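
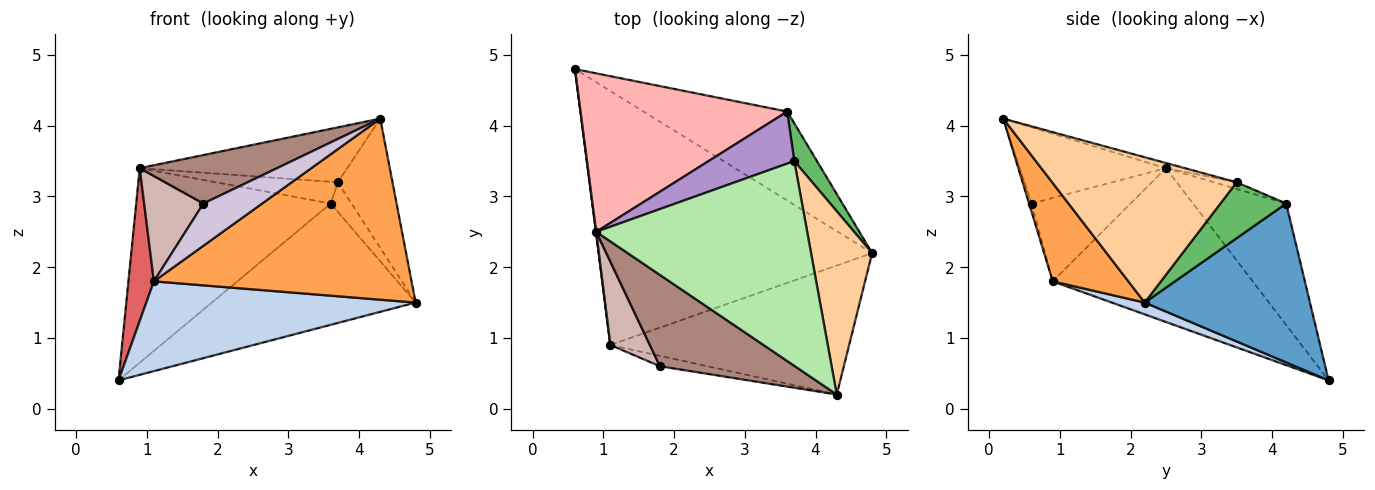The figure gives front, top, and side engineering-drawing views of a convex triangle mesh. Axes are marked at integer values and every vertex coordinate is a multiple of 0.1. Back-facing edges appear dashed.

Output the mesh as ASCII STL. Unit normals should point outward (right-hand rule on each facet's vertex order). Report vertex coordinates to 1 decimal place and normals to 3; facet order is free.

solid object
 facet normal 0.547 0.675 -0.495
  outer loop
   vertex 3.6 4.2 2.9
   vertex 4.8 2.2 1.5
   vertex 0.6 4.8 0.4
  endloop
 endfacet
 facet normal 0.041 -0.333 -0.942
  outer loop
   vertex 1.1 0.9 1.8
   vertex 0.6 4.8 0.4
   vertex 4.8 2.2 1.5
  endloop
 endfacet
 facet normal 0.232 -0.792 -0.565
  outer loop
   vertex 1.1 0.9 1.8
   vertex 4.8 2.2 1.5
   vertex 4.3 0.2 4.1
  endloop
 endfacet
 facet normal 0.889 0.264 0.374
  outer loop
   vertex 3.7 3.5 3.2
   vertex 4.3 0.2 4.1
   vertex 4.8 2.2 1.5
  endloop
 endfacet
 facet normal 0.889 0.281 0.360
  outer loop
   vertex 3.7 3.5 3.2
   vertex 4.8 2.2 1.5
   vertex 3.6 4.2 2.9
  endloop
 endfacet
 facet normal -0.024 0.259 0.966
  outer loop
   vertex 0.9 2.5 3.4
   vertex 4.3 0.2 4.1
   vertex 3.7 3.5 3.2
  endloop
 endfacet
 facet normal -0.992 -0.126 0.002
  outer loop
   vertex 0.9 2.5 3.4
   vertex 0.6 4.8 0.4
   vertex 1.1 0.9 1.8
  endloop
 endfacet
 facet normal -0.348 0.727 0.592
  outer loop
   vertex 0.9 2.5 3.4
   vertex 3.6 4.2 2.9
   vertex 0.6 4.8 0.4
  endloop
 endfacet
 facet normal -0.071 0.384 0.920
  outer loop
   vertex 0.9 2.5 3.4
   vertex 3.7 3.5 3.2
   vertex 3.6 4.2 2.9
  endloop
 endfacet
 facet normal -0.041 -0.970 -0.239
  outer loop
   vertex 1.8 0.6 2.9
   vertex 1.1 0.9 1.8
   vertex 4.3 0.2 4.1
  endloop
 endfacet
 facet normal -0.446 -0.419 0.790
  outer loop
   vertex 1.8 0.6 2.9
   vertex 4.3 0.2 4.1
   vertex 0.9 2.5 3.4
  endloop
 endfacet
 facet normal -0.795 -0.476 0.376
  outer loop
   vertex 1.8 0.6 2.9
   vertex 0.9 2.5 3.4
   vertex 1.1 0.9 1.8
  endloop
 endfacet
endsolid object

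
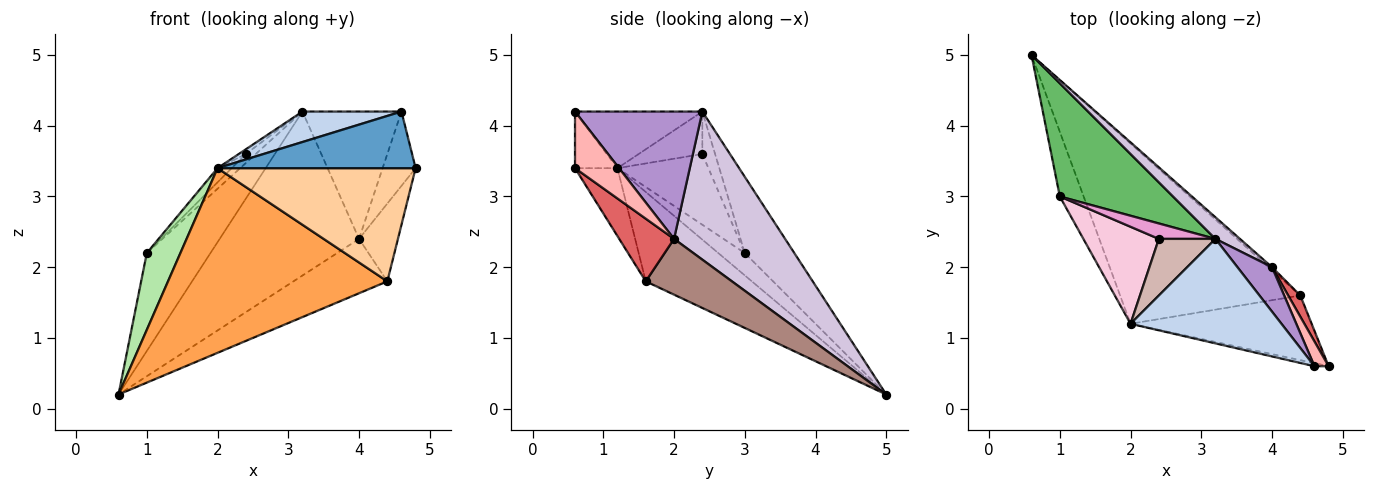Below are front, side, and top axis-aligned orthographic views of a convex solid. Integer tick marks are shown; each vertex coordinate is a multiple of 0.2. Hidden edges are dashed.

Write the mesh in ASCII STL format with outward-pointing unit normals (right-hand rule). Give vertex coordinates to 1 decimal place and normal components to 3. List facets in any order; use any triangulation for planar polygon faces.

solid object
 facet normal -0.209 -0.976 -0.052
  outer loop
   vertex 2.0 1.2 3.4
   vertex 4.8 0.6 3.4
   vertex 4.6 0.6 4.2
  endloop
 endfacet
 facet normal -0.339 -0.263 0.903
  outer loop
   vertex 2.0 1.2 3.4
   vertex 4.6 0.6 4.2
   vertex 3.2 2.4 4.2
  endloop
 endfacet
 facet normal -0.327 -0.676 -0.660
  outer loop
   vertex 4.4 1.6 1.8
   vertex 2.0 1.2 3.4
   vertex 0.6 5.0 0.2
  endloop
 endfacet
 facet normal -0.183 -0.854 -0.488
  outer loop
   vertex 4.4 1.6 1.8
   vertex 4.8 0.6 3.4
   vertex 2.0 1.2 3.4
  endloop
 endfacet
 facet normal -0.454 0.583 0.674
  outer loop
   vertex 1.0 3.0 2.2
   vertex 3.2 2.4 4.2
   vertex 0.6 5.0 0.2
  endloop
 endfacet
 facet normal -0.517 -0.655 -0.551
  outer loop
   vertex 1.0 3.0 2.2
   vertex 0.6 5.0 0.2
   vertex 2.0 1.2 3.4
  endloop
 endfacet
 facet normal 0.806 0.572 0.156
  outer loop
   vertex 4.0 2.0 2.4
   vertex 4.8 0.6 3.4
   vertex 4.4 1.6 1.8
  endloop
 endfacet
 facet normal 0.784 0.588 0.196
  outer loop
   vertex 4.0 2.0 2.4
   vertex 4.6 0.6 4.2
   vertex 4.8 0.6 3.4
  endloop
 endfacet
 facet normal 0.772 0.600 0.210
  outer loop
   vertex 4.0 2.0 2.4
   vertex 3.2 2.4 4.2
   vertex 4.6 0.6 4.2
  endloop
 endfacet
 facet normal 0.620 0.778 0.103
  outer loop
   vertex 4.0 2.0 2.4
   vertex 0.6 5.0 0.2
   vertex 3.2 2.4 4.2
  endloop
 endfacet
 facet normal 0.676 0.736 -0.040
  outer loop
   vertex 4.0 2.0 2.4
   vertex 4.4 1.6 1.8
   vertex 0.6 5.0 0.2
  endloop
 endfacet
 facet normal -0.599 0.067 0.798
  outer loop
   vertex 2.4 2.4 3.6
   vertex 2.0 1.2 3.4
   vertex 3.2 2.4 4.2
  endloop
 endfacet
 facet normal -0.544 0.423 0.725
  outer loop
   vertex 2.4 2.4 3.6
   vertex 3.2 2.4 4.2
   vertex 1.0 3.0 2.2
  endloop
 endfacet
 facet normal -0.680 0.106 0.725
  outer loop
   vertex 2.4 2.4 3.6
   vertex 1.0 3.0 2.2
   vertex 2.0 1.2 3.4
  endloop
 endfacet
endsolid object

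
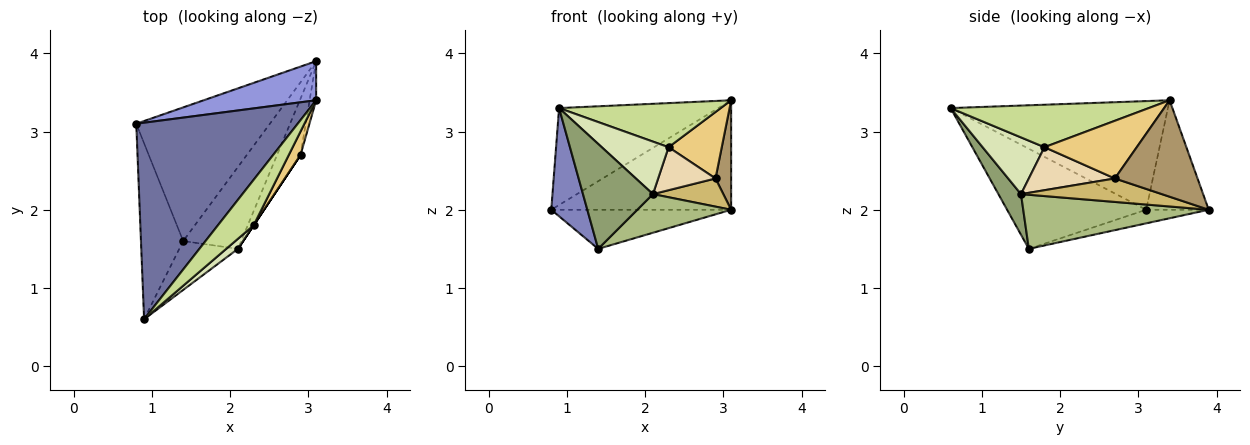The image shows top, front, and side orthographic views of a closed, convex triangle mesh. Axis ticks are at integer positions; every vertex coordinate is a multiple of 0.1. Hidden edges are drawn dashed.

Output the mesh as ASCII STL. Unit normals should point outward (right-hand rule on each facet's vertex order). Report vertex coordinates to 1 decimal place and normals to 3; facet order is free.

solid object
 facet normal -0.517 0.379 0.768
  outer loop
   vertex 0.9 0.6 3.3
   vertex 3.1 3.4 3.4
   vertex 0.8 3.1 2.0
  endloop
 endfacet
 facet normal -0.896 -0.232 -0.378
  outer loop
   vertex 1.4 1.6 1.5
   vertex 0.9 0.6 3.3
   vertex 0.8 3.1 2.0
  endloop
 endfacet
 facet normal -0.311 0.895 0.320
  outer loop
   vertex 3.1 3.9 2.0
   vertex 0.8 3.1 2.0
   vertex 3.1 3.4 3.4
  endloop
 endfacet
 facet normal -0.097 0.280 -0.955
  outer loop
   vertex 3.1 3.9 2.0
   vertex 1.4 1.6 1.5
   vertex 0.8 3.1 2.0
  endloop
 endfacet
 facet normal 0.281 -0.870 -0.405
  outer loop
   vertex 2.1 1.5 2.2
   vertex 0.9 0.6 3.3
   vertex 1.4 1.6 1.5
  endloop
 endfacet
 facet normal 0.645 -0.326 -0.691
  outer loop
   vertex 2.1 1.5 2.2
   vertex 1.4 1.6 1.5
   vertex 3.1 3.9 2.0
  endloop
 endfacet
 facet normal 0.649 -0.529 0.546
  outer loop
   vertex 2.3 1.8 2.8
   vertex 3.1 3.4 3.4
   vertex 0.9 0.6 3.3
  endloop
 endfacet
 facet normal 0.673 -0.727 0.139
  outer loop
   vertex 2.3 1.8 2.8
   vertex 0.9 0.6 3.3
   vertex 2.1 1.5 2.2
  endloop
 endfacet
 facet normal 0.980 -0.185 -0.066
  outer loop
   vertex 2.9 2.7 2.4
   vertex 3.1 3.9 2.0
   vertex 3.1 3.4 3.4
  endloop
 endfacet
 facet normal 0.667 -0.333 -0.667
  outer loop
   vertex 2.9 2.7 2.4
   vertex 2.1 1.5 2.2
   vertex 3.1 3.9 2.0
  endloop
 endfacet
 facet normal 0.853 -0.492 0.174
  outer loop
   vertex 2.9 2.7 2.4
   vertex 3.1 3.4 3.4
   vertex 2.3 1.8 2.8
  endloop
 endfacet
 facet normal 0.832 -0.555 0.000
  outer loop
   vertex 2.9 2.7 2.4
   vertex 2.3 1.8 2.8
   vertex 2.1 1.5 2.2
  endloop
 endfacet
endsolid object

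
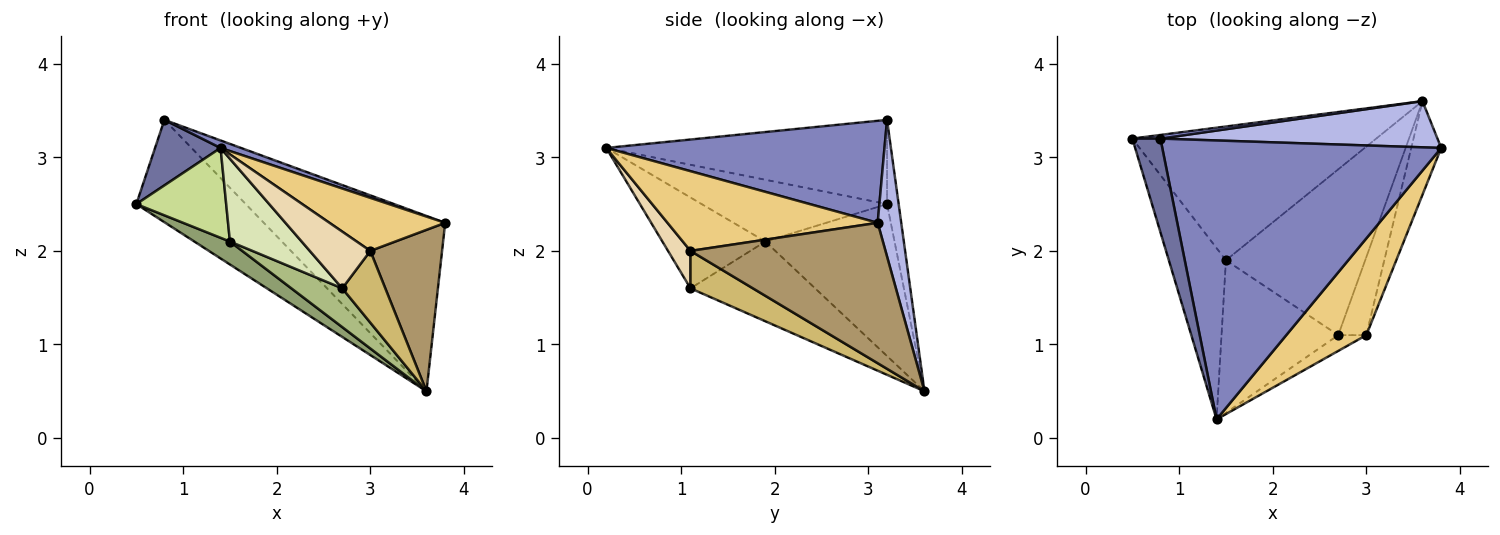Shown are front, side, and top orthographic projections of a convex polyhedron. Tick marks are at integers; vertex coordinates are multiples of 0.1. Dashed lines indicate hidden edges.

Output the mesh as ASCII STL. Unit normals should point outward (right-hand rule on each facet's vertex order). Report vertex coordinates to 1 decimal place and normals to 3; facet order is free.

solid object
 facet normal -0.926 -0.216 0.309
  outer loop
   vertex 0.8 3.2 3.4
   vertex 0.5 3.2 2.5
   vertex 1.4 0.2 3.1
  endloop
 endfacet
 facet normal 0.343 -0.025 0.939
  outer loop
   vertex 0.8 3.2 3.4
   vertex 1.4 0.2 3.1
   vertex 3.8 3.1 2.3
  endloop
 endfacet
 facet normal -0.106 0.994 0.035
  outer loop
   vertex 0.8 3.2 3.4
   vertex 3.6 3.6 0.5
   vertex 0.5 3.2 2.5
  endloop
 endfacet
 facet normal 0.125 0.959 0.253
  outer loop
   vertex 0.8 3.2 3.4
   vertex 3.8 3.1 2.3
   vertex 3.6 3.6 0.5
  endloop
 endfacet
 facet normal -0.523 -0.144 -0.840
  outer loop
   vertex 1.5 1.9 2.1
   vertex 0.5 3.2 2.5
   vertex 3.6 3.6 0.5
  endloop
 endfacet
 facet normal -0.487 -0.199 -0.850
  outer loop
   vertex 1.5 1.9 2.1
   vertex 3.6 3.6 0.5
   vertex 2.7 1.1 1.6
  endloop
 endfacet
 facet normal -0.692 -0.335 -0.639
  outer loop
   vertex 1.5 1.9 2.1
   vertex 1.4 0.2 3.1
   vertex 0.5 3.2 2.5
  endloop
 endfacet
 facet normal -0.565 -0.394 -0.725
  outer loop
   vertex 1.5 1.9 2.1
   vertex 2.7 1.1 1.6
   vertex 1.4 0.2 3.1
  endloop
 endfacet
 facet normal 0.920 -0.339 -0.196
  outer loop
   vertex 3.0 1.1 2.0
   vertex 3.6 3.6 0.5
   vertex 3.8 3.1 2.3
  endloop
 endfacet
 facet normal 0.700 -0.483 -0.525
  outer loop
   vertex 3.0 1.1 2.0
   vertex 2.7 1.1 1.6
   vertex 3.6 3.6 0.5
  endloop
 endfacet
 facet normal 0.658 -0.362 0.660
  outer loop
   vertex 3.0 1.1 2.0
   vertex 3.8 3.1 2.3
   vertex 1.4 0.2 3.1
  endloop
 endfacet
 facet normal 0.337 -0.907 -0.253
  outer loop
   vertex 3.0 1.1 2.0
   vertex 1.4 0.2 3.1
   vertex 2.7 1.1 1.6
  endloop
 endfacet
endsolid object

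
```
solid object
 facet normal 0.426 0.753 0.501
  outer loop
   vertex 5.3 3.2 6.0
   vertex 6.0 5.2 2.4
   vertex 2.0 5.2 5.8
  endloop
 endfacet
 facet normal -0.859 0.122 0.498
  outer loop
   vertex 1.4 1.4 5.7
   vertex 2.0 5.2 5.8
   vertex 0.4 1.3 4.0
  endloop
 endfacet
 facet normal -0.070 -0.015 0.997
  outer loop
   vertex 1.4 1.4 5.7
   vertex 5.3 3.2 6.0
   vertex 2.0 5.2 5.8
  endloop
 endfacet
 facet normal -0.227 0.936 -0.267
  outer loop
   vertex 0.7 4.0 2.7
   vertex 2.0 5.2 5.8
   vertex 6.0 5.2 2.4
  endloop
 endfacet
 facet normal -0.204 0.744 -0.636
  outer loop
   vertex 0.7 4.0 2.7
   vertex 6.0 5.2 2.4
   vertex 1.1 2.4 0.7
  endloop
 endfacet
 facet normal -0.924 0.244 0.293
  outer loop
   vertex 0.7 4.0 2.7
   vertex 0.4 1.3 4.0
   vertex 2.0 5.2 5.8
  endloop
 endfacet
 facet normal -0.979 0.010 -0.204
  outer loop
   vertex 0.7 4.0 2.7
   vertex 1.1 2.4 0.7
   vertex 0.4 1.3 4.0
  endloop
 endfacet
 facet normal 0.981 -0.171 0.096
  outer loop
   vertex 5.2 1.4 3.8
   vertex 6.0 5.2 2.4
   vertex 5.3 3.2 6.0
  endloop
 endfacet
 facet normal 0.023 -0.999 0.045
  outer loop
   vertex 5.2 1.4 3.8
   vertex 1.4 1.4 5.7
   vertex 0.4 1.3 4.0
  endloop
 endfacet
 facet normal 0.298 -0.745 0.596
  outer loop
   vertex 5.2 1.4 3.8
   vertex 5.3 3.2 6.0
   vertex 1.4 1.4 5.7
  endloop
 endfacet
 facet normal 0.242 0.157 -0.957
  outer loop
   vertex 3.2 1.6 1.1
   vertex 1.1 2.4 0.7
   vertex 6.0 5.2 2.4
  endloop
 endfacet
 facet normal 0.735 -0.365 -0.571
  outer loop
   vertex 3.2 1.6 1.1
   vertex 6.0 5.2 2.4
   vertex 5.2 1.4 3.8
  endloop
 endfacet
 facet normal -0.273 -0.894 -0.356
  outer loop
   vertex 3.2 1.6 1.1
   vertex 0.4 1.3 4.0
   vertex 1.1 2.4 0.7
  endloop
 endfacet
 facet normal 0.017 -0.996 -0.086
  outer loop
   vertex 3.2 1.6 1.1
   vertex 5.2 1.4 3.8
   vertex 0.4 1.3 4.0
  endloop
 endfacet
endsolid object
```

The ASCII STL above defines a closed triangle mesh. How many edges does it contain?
21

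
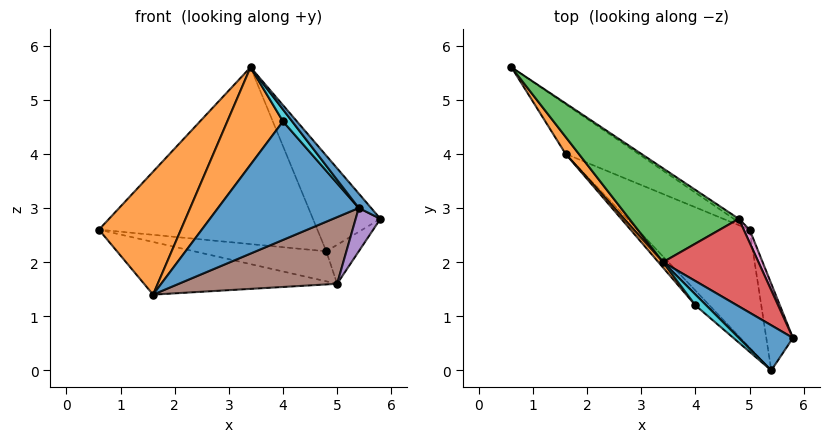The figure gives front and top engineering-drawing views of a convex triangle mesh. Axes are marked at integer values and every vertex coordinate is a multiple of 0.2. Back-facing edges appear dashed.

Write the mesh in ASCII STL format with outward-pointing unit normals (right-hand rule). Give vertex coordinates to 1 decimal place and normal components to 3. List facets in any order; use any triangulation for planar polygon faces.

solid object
 facet normal 0.682 -0.223 0.696
  outer loop
   vertex 3.4 2.0 5.6
   vertex 5.4 0.0 3.0
   vertex 5.8 0.6 2.8
  endloop
 endfacet
 facet normal -0.818 -0.570 0.079
  outer loop
   vertex 1.6 4.0 1.4
   vertex 3.4 2.0 5.6
   vertex 0.6 5.6 2.6
  endloop
 endfacet
 facet normal 0.535 0.746 0.396
  outer loop
   vertex 4.8 2.8 2.2
   vertex 0.6 5.6 2.6
   vertex 3.4 2.0 5.6
  endloop
 endfacet
 facet normal 0.773 0.468 0.428
  outer loop
   vertex 4.8 2.8 2.2
   vertex 3.4 2.0 5.6
   vertex 5.8 0.6 2.8
  endloop
 endfacet
 facet normal 0.218 -0.436 -0.873
  outer loop
   vertex 5.0 2.6 1.6
   vertex 5.8 0.6 2.8
   vertex 5.4 0.0 3.0
  endloop
 endfacet
 facet normal -0.150 -0.487 -0.861
  outer loop
   vertex 5.0 2.6 1.6
   vertex 5.4 0.0 3.0
   vertex 1.6 4.0 1.4
  endloop
 endfacet
 facet normal 0.885 0.442 0.147
  outer loop
   vertex 5.0 2.6 1.6
   vertex 4.8 2.8 2.2
   vertex 5.8 0.6 2.8
  endloop
 endfacet
 facet normal 0.322 0.689 -0.650
  outer loop
   vertex 5.0 2.6 1.6
   vertex 1.6 4.0 1.4
   vertex 0.6 5.6 2.6
  endloop
 endfacet
 facet normal 0.546 0.832 -0.096
  outer loop
   vertex 5.0 2.6 1.6
   vertex 0.6 5.6 2.6
   vertex 4.8 2.8 2.2
  endloop
 endfacet
 facet normal 0.133 -0.733 0.667
  outer loop
   vertex 4.0 1.2 4.6
   vertex 5.4 0.0 3.0
   vertex 3.4 2.0 5.6
  endloop
 endfacet
 facet normal -0.704 -0.704 -0.088
  outer loop
   vertex 4.0 1.2 4.6
   vertex 1.6 4.0 1.4
   vertex 5.4 0.0 3.0
  endloop
 endfacet
 facet normal -0.778 -0.627 0.035
  outer loop
   vertex 4.0 1.2 4.6
   vertex 3.4 2.0 5.6
   vertex 1.6 4.0 1.4
  endloop
 endfacet
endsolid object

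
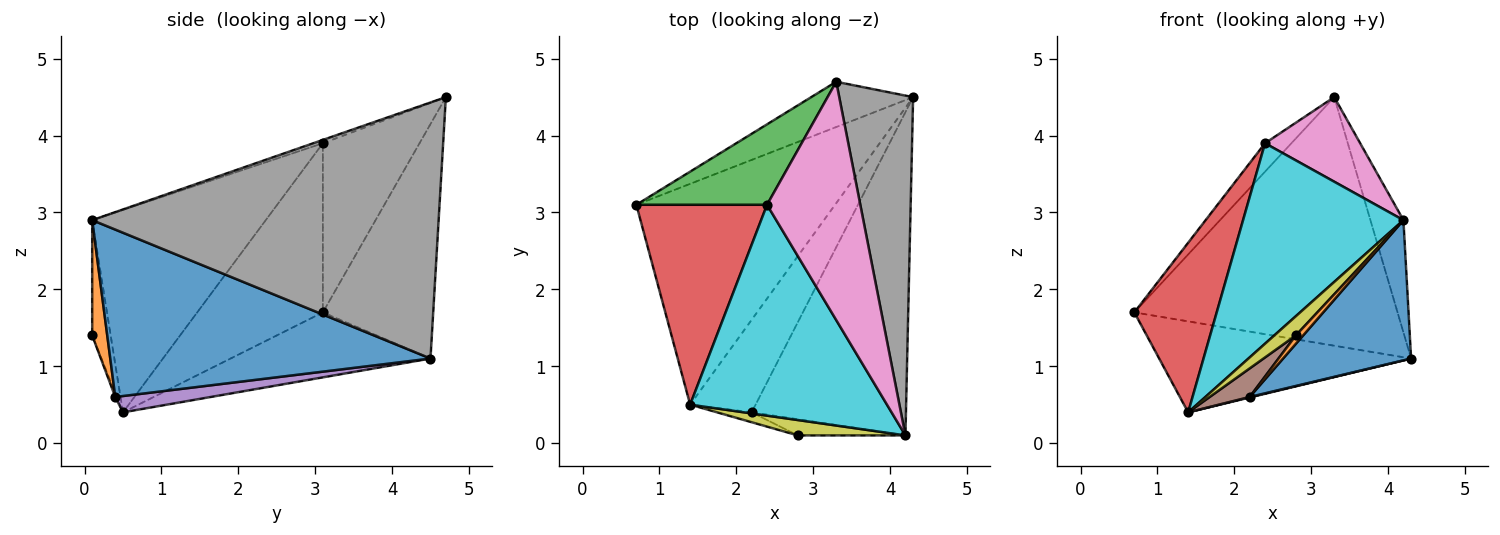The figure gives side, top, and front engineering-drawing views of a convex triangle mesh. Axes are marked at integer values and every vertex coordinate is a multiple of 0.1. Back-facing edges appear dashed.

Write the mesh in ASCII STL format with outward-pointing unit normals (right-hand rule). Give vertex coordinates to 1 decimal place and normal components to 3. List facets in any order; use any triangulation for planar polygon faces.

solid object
 facet normal -0.381 0.909 -0.166
  outer loop
   vertex 3.3 4.7 4.5
   vertex 4.3 4.5 1.1
   vertex 0.7 3.1 1.7
  endloop
 endfacet
 facet normal -0.289 0.365 -0.885
  outer loop
   vertex 1.4 0.5 0.4
   vertex 0.7 3.1 1.7
   vertex 4.3 4.5 1.1
  endloop
 endfacet
 facet normal -0.773 0.211 0.598
  outer loop
   vertex 2.4 3.1 3.9
   vertex 3.3 4.7 4.5
   vertex 0.7 3.1 1.7
  endloop
 endfacet
 facet normal -0.702 -0.460 0.543
  outer loop
   vertex 2.4 3.1 3.9
   vertex 0.7 3.1 1.7
   vertex 1.4 0.5 0.4
  endloop
 endfacet
 facet normal 0.242 -0.006 -0.970
  outer loop
   vertex 2.2 0.4 0.6
   vertex 1.4 0.5 0.4
   vertex 4.3 4.5 1.1
  endloop
 endfacet
 facet normal -0.036 -0.944 -0.327
  outer loop
   vertex 2.2 0.4 0.6
   vertex 2.8 0.1 1.4
   vertex 1.4 0.5 0.4
  endloop
 endfacet
 facet normal -0.034 -0.334 0.942
  outer loop
   vertex 4.2 0.1 2.9
   vertex 3.3 4.7 4.5
   vertex 2.4 3.1 3.9
  endloop
 endfacet
 facet normal 0.957 0.091 0.276
  outer loop
   vertex 4.2 0.1 2.9
   vertex 4.3 4.5 1.1
   vertex 3.3 4.7 4.5
  endloop
 endfacet
 facet normal -0.556 -0.649 0.519
  outer loop
   vertex 4.2 0.1 2.9
   vertex 1.4 0.5 0.4
   vertex 2.8 0.1 1.4
  endloop
 endfacet
 facet normal -0.598 -0.552 0.581
  outer loop
   vertex 4.2 0.1 2.9
   vertex 2.4 3.1 3.9
   vertex 1.4 0.5 0.4
  endloop
 endfacet
 facet normal 0.705 -0.282 -0.650
  outer loop
   vertex 4.2 0.1 2.9
   vertex 2.2 0.4 0.6
   vertex 4.3 4.5 1.1
  endloop
 endfacet
 facet normal 0.688 -0.337 -0.643
  outer loop
   vertex 4.2 0.1 2.9
   vertex 2.8 0.1 1.4
   vertex 2.2 0.4 0.6
  endloop
 endfacet
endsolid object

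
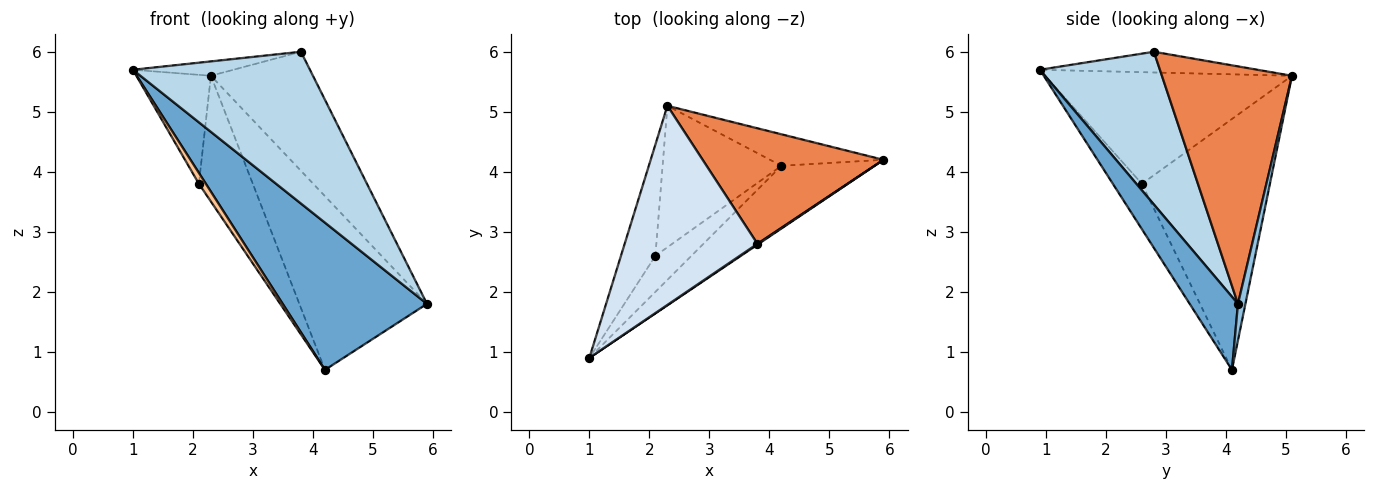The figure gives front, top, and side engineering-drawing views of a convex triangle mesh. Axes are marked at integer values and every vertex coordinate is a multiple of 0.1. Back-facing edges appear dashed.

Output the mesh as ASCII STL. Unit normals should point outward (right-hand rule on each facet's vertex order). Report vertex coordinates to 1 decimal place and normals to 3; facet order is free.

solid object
 facet normal 0.294 -0.879 -0.375
  outer loop
   vertex 4.2 4.1 0.7
   vertex 5.9 4.2 1.8
   vertex 1.0 0.9 5.7
  endloop
 endfacet
 facet normal 0.058 0.982 -0.178
  outer loop
   vertex 4.2 4.1 0.7
   vertex 2.3 5.1 5.6
   vertex 5.9 4.2 1.8
  endloop
 endfacet
 facet normal 0.561 -0.828 0.005
  outer loop
   vertex 3.8 2.8 6.0
   vertex 1.0 0.9 5.7
   vertex 5.9 4.2 1.8
  endloop
 endfacet
 facet normal -0.154 0.071 0.986
  outer loop
   vertex 3.8 2.8 6.0
   vertex 2.3 5.1 5.6
   vertex 1.0 0.9 5.7
  endloop
 endfacet
 facet normal 0.675 0.530 0.514
  outer loop
   vertex 3.8 2.8 6.0
   vertex 5.9 4.2 1.8
   vertex 2.3 5.1 5.6
  endloop
 endfacet
 facet normal -0.918 0.277 -0.283
  outer loop
   vertex 2.1 2.6 3.8
   vertex 1.0 0.9 5.7
   vertex 2.3 5.1 5.6
  endloop
 endfacet
 facet normal -0.770 -0.185 -0.611
  outer loop
   vertex 2.1 2.6 3.8
   vertex 4.2 4.1 0.7
   vertex 1.0 0.9 5.7
  endloop
 endfacet
 facet normal -0.845 0.356 -0.400
  outer loop
   vertex 2.1 2.6 3.8
   vertex 2.3 5.1 5.6
   vertex 4.2 4.1 0.7
  endloop
 endfacet
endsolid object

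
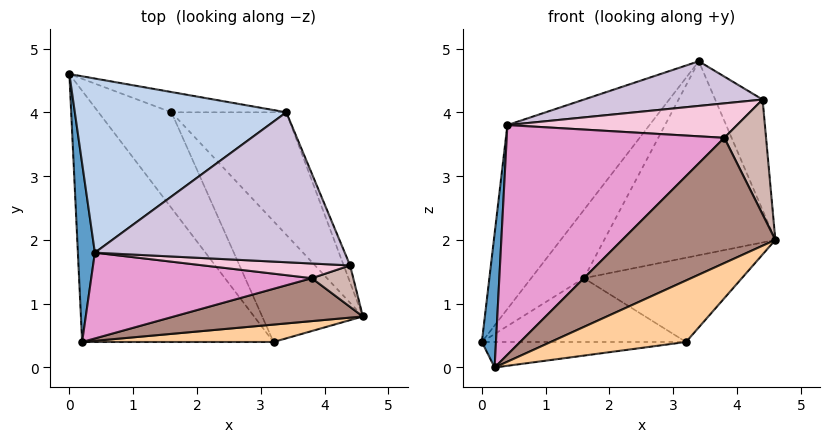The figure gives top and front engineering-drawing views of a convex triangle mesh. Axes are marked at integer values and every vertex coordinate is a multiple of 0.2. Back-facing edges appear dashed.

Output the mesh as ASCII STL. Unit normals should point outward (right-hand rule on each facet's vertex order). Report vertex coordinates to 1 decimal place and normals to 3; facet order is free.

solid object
 facet normal -0.996 -0.054 0.072
  outer loop
   vertex 0.4 1.8 3.8
   vertex 0.0 4.6 0.4
   vertex 0.2 0.4 0.0
  endloop
 endfacet
 facet normal -0.606 0.578 0.547
  outer loop
   vertex 0.4 1.8 3.8
   vertex 3.4 4.0 4.8
   vertex 0.0 4.6 0.4
  endloop
 endfacet
 facet normal 0.131 0.100 -0.986
  outer loop
   vertex 3.2 0.4 0.4
   vertex 0.2 0.4 0.0
   vertex 0.0 4.6 0.4
  endloop
 endfacet
 facet normal -0.036 -0.962 0.272
  outer loop
   vertex 3.2 0.4 0.4
   vertex 4.6 0.8 2.0
   vertex 0.2 0.4 0.0
  endloop
 endfacet
 facet normal 0.473 0.845 -0.251
  outer loop
   vertex 1.6 4.0 1.4
   vertex 0.0 4.6 0.4
   vertex 3.4 4.0 4.8
  endloop
 endfacet
 facet normal 0.710 0.595 -0.376
  outer loop
   vertex 1.6 4.0 1.4
   vertex 3.4 4.0 4.8
   vertex 4.6 0.8 2.0
  endloop
 endfacet
 facet normal 0.589 0.448 -0.673
  outer loop
   vertex 1.6 4.0 1.4
   vertex 3.2 0.4 0.4
   vertex 0.0 4.6 0.4
  endloop
 endfacet
 facet normal 0.612 0.452 -0.649
  outer loop
   vertex 1.6 4.0 1.4
   vertex 4.6 0.8 2.0
   vertex 3.2 0.4 0.4
  endloop
 endfacet
 facet normal 0.916 0.397 -0.061
  outer loop
   vertex 4.4 1.6 4.2
   vertex 4.6 0.8 2.0
   vertex 3.4 4.0 4.8
  endloop
 endfacet
 facet normal -0.109 -0.284 0.953
  outer loop
   vertex 4.4 1.6 4.2
   vertex 3.4 4.0 4.8
   vertex 0.4 1.8 3.8
  endloop
 endfacet
 facet normal -0.061 -0.944 0.323
  outer loop
   vertex 3.8 1.4 3.6
   vertex 0.2 0.4 0.0
   vertex 4.6 0.8 2.0
  endloop
 endfacet
 facet normal -0.026 -0.940 0.340
  outer loop
   vertex 3.8 1.4 3.6
   vertex 4.6 0.8 2.0
   vertex 4.4 1.6 4.2
  endloop
 endfacet
 facet normal -0.089 -0.933 0.348
  outer loop
   vertex 3.8 1.4 3.6
   vertex 0.4 1.8 3.8
   vertex 0.2 0.4 0.0
  endloop
 endfacet
 facet normal -0.085 -0.917 0.390
  outer loop
   vertex 3.8 1.4 3.6
   vertex 4.4 1.6 4.2
   vertex 0.4 1.8 3.8
  endloop
 endfacet
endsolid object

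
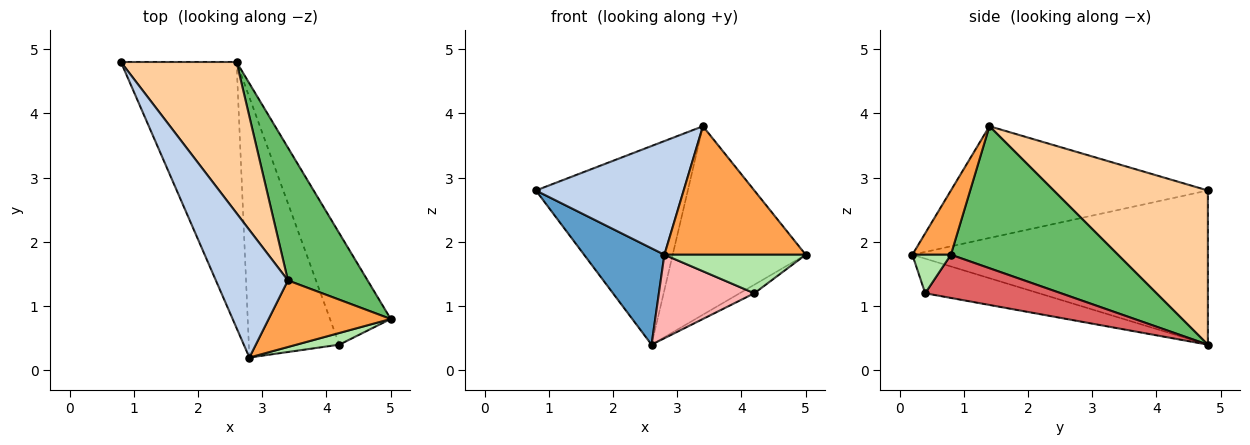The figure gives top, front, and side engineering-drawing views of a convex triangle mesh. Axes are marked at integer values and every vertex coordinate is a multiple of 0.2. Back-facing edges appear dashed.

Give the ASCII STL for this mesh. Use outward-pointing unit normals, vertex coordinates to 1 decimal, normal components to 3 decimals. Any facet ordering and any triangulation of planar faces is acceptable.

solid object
 facet normal -0.782 -0.212 -0.586
  outer loop
   vertex 2.6 4.8 0.4
   vertex 2.8 0.2 1.8
   vertex 0.8 4.8 2.8
  endloop
 endfacet
 facet normal -0.757 -0.435 0.488
  outer loop
   vertex 3.4 1.4 3.8
   vertex 0.8 4.8 2.8
   vertex 2.8 0.2 1.8
  endloop
 endfacet
 facet normal 0.235 -0.863 0.447
  outer loop
   vertex 3.4 1.4 3.8
   vertex 2.8 0.2 1.8
   vertex 5.0 0.8 1.8
  endloop
 endfacet
 facet normal 0.628 0.619 0.471
  outer loop
   vertex 3.4 1.4 3.8
   vertex 2.6 4.8 0.4
   vertex 0.8 4.8 2.8
  endloop
 endfacet
 facet normal 0.716 0.570 0.402
  outer loop
   vertex 3.4 1.4 3.8
   vertex 5.0 0.8 1.8
   vertex 2.6 4.8 0.4
  endloop
 endfacet
 facet normal 0.253 -0.926 0.281
  outer loop
   vertex 4.2 0.4 1.2
   vertex 5.0 0.8 1.8
   vertex 2.8 0.2 1.8
  endloop
 endfacet
 facet normal 0.579 0.063 -0.813
  outer loop
   vertex 4.2 0.4 1.2
   vertex 2.6 4.8 0.4
   vertex 5.0 0.8 1.8
  endloop
 endfacet
 facet normal -0.342 -0.287 -0.895
  outer loop
   vertex 4.2 0.4 1.2
   vertex 2.8 0.2 1.8
   vertex 2.6 4.8 0.4
  endloop
 endfacet
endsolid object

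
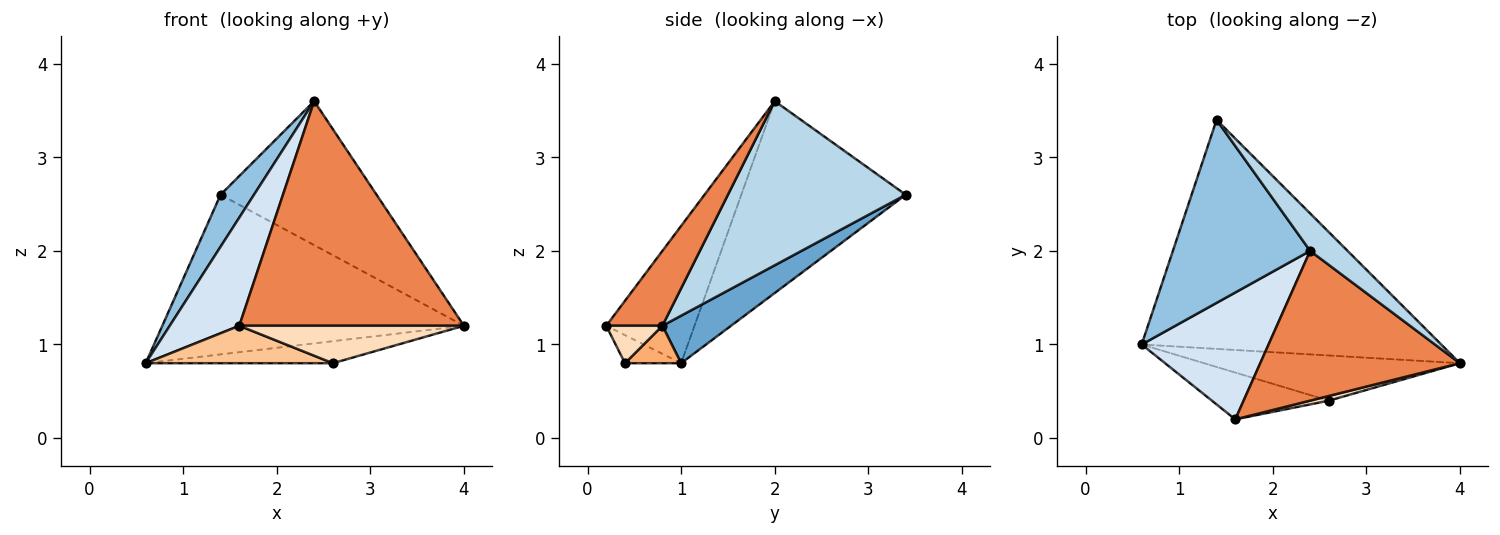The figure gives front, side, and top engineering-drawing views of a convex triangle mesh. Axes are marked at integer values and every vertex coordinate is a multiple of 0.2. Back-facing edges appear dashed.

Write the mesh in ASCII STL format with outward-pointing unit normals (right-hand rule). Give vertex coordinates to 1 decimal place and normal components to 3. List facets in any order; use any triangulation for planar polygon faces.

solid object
 facet normal 0.129 0.567 -0.813
  outer loop
   vertex 1.4 3.4 2.6
   vertex 4.0 0.8 1.2
   vertex 0.6 1.0 0.8
  endloop
 endfacet
 facet normal -0.802 -0.163 0.574
  outer loop
   vertex 2.4 2.0 3.6
   vertex 1.4 3.4 2.6
   vertex 0.6 1.0 0.8
  endloop
 endfacet
 facet normal 0.741 0.650 0.169
  outer loop
   vertex 2.4 2.0 3.6
   vertex 4.0 0.8 1.2
   vertex 1.4 3.4 2.6
  endloop
 endfacet
 facet normal -0.636 -0.501 0.587
  outer loop
   vertex 1.6 0.2 1.2
   vertex 2.4 2.0 3.6
   vertex 0.6 1.0 0.8
  endloop
 endfacet
 facet normal 0.204 -0.815 0.543
  outer loop
   vertex 1.6 0.2 1.2
   vertex 4.0 0.8 1.2
   vertex 2.4 2.0 3.6
  endloop
 endfacet
 facet normal 0.130 0.435 -0.891
  outer loop
   vertex 2.6 0.4 0.8
   vertex 0.6 1.0 0.8
   vertex 4.0 0.8 1.2
  endloop
 endfacet
 facet normal -0.184 -0.614 -0.768
  outer loop
   vertex 2.6 0.4 0.8
   vertex 1.6 0.2 1.2
   vertex 0.6 1.0 0.8
  endloop
 endfacet
 facet normal 0.241 -0.963 0.120
  outer loop
   vertex 2.6 0.4 0.8
   vertex 4.0 0.8 1.2
   vertex 1.6 0.2 1.2
  endloop
 endfacet
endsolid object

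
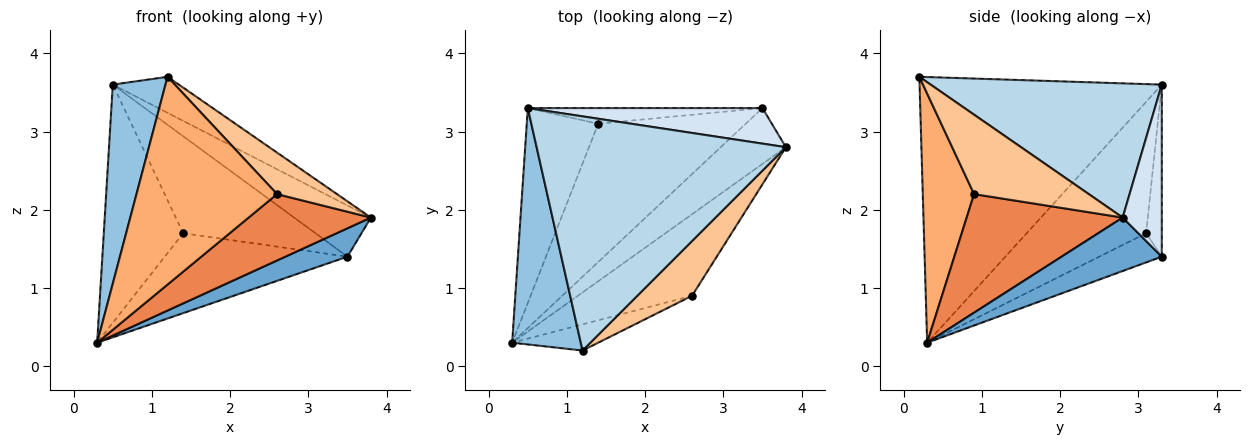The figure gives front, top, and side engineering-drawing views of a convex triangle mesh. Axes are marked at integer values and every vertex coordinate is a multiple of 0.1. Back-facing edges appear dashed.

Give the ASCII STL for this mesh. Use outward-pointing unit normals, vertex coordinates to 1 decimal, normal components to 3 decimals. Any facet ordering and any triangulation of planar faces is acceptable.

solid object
 facet normal 0.590 -0.366 -0.720
  outer loop
   vertex 3.5 3.3 1.4
   vertex 3.8 2.8 1.9
   vertex 0.3 0.3 0.3
  endloop
 endfacet
 facet normal -0.947 -0.206 0.245
  outer loop
   vertex 0.5 3.3 3.6
   vertex 0.3 0.3 0.3
   vertex 1.2 0.2 3.7
  endloop
 endfacet
 facet normal 0.470 0.134 0.873
  outer loop
   vertex 0.5 3.3 3.6
   vertex 1.2 0.2 3.7
   vertex 3.8 2.8 1.9
  endloop
 endfacet
 facet normal 0.386 0.758 0.526
  outer loop
   vertex 0.5 3.3 3.6
   vertex 3.8 2.8 1.9
   vertex 3.5 3.3 1.4
  endloop
 endfacet
 facet normal 0.627 -0.492 -0.604
  outer loop
   vertex 2.6 0.9 2.2
   vertex 0.3 0.3 0.3
   vertex 3.8 2.8 1.9
  endloop
 endfacet
 facet normal 0.340 -0.933 -0.118
  outer loop
   vertex 2.6 0.9 2.2
   vertex 1.2 0.2 3.7
   vertex 0.3 0.3 0.3
  endloop
 endfacet
 facet normal 0.756 -0.395 0.521
  outer loop
   vertex 2.6 0.9 2.2
   vertex 3.8 2.8 1.9
   vertex 1.2 0.2 3.7
  endloop
 endfacet
 facet normal -0.169 0.493 -0.853
  outer loop
   vertex 1.4 3.1 1.7
   vertex 3.5 3.3 1.4
   vertex 0.3 0.3 0.3
  endloop
 endfacet
 facet normal -0.759 0.504 -0.412
  outer loop
   vertex 1.4 3.1 1.7
   vertex 0.3 0.3 0.3
   vertex 0.5 3.3 3.6
  endloop
 endfacet
 facet normal -0.116 0.981 -0.158
  outer loop
   vertex 1.4 3.1 1.7
   vertex 0.5 3.3 3.6
   vertex 3.5 3.3 1.4
  endloop
 endfacet
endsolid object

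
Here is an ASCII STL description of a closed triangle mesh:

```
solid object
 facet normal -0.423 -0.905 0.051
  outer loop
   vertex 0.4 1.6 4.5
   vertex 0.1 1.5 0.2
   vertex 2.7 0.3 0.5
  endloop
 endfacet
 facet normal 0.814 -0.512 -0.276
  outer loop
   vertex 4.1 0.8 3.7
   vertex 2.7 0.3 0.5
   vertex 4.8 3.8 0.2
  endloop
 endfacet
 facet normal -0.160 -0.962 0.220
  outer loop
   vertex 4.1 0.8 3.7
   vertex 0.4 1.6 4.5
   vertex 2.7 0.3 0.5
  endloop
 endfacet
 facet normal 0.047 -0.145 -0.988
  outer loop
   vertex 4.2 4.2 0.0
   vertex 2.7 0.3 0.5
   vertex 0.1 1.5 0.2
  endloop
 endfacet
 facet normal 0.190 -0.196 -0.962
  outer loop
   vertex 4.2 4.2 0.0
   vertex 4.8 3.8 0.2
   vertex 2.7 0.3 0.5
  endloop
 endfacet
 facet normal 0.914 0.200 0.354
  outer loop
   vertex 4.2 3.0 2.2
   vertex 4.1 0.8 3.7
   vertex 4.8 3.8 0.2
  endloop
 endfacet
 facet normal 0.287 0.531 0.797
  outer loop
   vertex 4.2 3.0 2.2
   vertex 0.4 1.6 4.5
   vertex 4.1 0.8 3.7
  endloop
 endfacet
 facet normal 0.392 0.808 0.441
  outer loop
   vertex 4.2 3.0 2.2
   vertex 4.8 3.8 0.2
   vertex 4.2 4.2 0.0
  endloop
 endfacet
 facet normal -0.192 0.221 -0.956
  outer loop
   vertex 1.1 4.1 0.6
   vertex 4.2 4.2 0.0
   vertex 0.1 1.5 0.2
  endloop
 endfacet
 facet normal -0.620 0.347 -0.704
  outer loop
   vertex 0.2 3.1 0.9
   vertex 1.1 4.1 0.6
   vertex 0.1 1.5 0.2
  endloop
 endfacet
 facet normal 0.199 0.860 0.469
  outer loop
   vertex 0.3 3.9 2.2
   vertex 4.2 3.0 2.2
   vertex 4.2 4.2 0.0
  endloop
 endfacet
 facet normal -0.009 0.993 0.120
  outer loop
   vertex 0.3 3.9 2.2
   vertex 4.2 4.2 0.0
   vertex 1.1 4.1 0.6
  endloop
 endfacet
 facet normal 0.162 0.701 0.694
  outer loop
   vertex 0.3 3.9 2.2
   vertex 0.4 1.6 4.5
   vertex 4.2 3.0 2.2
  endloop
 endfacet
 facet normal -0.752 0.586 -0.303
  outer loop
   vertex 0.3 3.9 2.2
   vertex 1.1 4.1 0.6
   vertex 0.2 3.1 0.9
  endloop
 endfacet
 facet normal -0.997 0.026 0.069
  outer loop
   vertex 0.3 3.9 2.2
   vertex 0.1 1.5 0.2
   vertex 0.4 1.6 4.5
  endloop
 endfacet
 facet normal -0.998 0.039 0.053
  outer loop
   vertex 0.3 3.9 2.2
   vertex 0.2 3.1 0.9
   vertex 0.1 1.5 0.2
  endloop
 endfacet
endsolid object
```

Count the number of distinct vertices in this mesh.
10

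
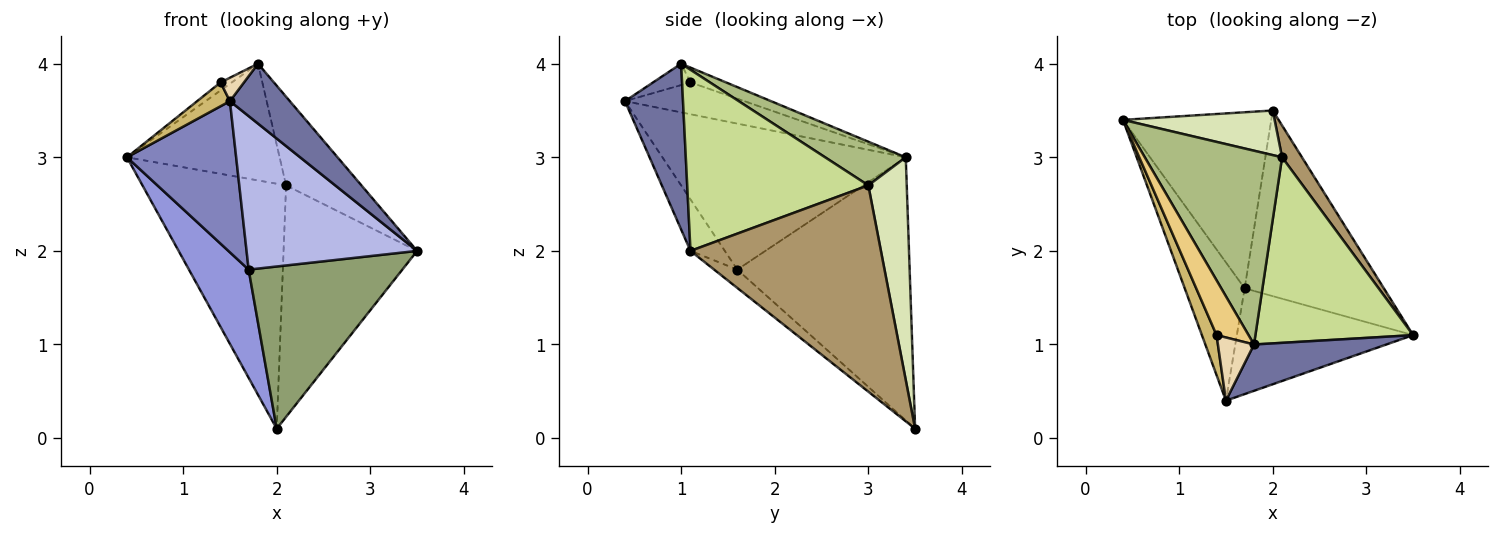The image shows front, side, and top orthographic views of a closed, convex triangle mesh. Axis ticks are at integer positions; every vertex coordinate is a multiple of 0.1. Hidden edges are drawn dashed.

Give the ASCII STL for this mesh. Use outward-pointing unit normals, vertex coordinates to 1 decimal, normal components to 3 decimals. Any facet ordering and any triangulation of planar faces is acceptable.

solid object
 facet normal 0.608 -0.628 0.486
  outer loop
   vertex 1.8 1.0 4.0
   vertex 1.5 0.4 3.6
   vertex 3.5 1.1 2.0
  endloop
 endfacet
 facet normal -0.854 -0.383 -0.351
  outer loop
   vertex 1.7 1.6 1.8
   vertex 1.5 0.4 3.6
   vertex 0.4 3.4 3.0
  endloop
 endfacet
 facet normal -0.834 -0.289 -0.470
  outer loop
   vertex 1.7 1.6 1.8
   vertex 0.4 3.4 3.0
   vertex 2.0 3.5 0.1
  endloop
 endfacet
 facet normal -0.163 -0.812 -0.560
  outer loop
   vertex 1.7 1.6 1.8
   vertex 3.5 1.1 2.0
   vertex 1.5 0.4 3.6
  endloop
 endfacet
 facet normal -0.099 -0.655 -0.749
  outer loop
   vertex 1.7 1.6 1.8
   vertex 2.0 3.5 0.1
   vertex 3.5 1.1 2.0
  endloop
 endfacet
 facet normal 0.263 0.498 0.826
  outer loop
   vertex 2.1 3.0 2.7
   vertex 0.4 3.4 3.0
   vertex 1.8 1.0 4.0
  endloop
 endfacet
 facet normal 0.720 0.299 0.627
  outer loop
   vertex 2.1 3.0 2.7
   vertex 1.8 1.0 4.0
   vertex 3.5 1.1 2.0
  endloop
 endfacet
 facet normal 0.254 0.951 0.173
  outer loop
   vertex 2.1 3.0 2.7
   vertex 2.0 3.5 0.1
   vertex 0.4 3.4 3.0
  endloop
 endfacet
 facet normal 0.816 0.572 0.079
  outer loop
   vertex 2.1 3.0 2.7
   vertex 3.5 1.1 2.0
   vertex 2.0 3.5 0.1
  endloop
 endfacet
 facet normal -0.881 -0.242 0.406
  outer loop
   vertex 1.4 1.1 3.8
   vertex 0.4 3.4 3.0
   vertex 1.5 0.4 3.6
  endloop
 endfacet
 facet normal -0.417 0.132 0.899
  outer loop
   vertex 1.4 1.1 3.8
   vertex 1.8 1.0 4.0
   vertex 0.4 3.4 3.0
  endloop
 endfacet
 facet normal -0.486 -0.304 0.820
  outer loop
   vertex 1.4 1.1 3.8
   vertex 1.5 0.4 3.6
   vertex 1.8 1.0 4.0
  endloop
 endfacet
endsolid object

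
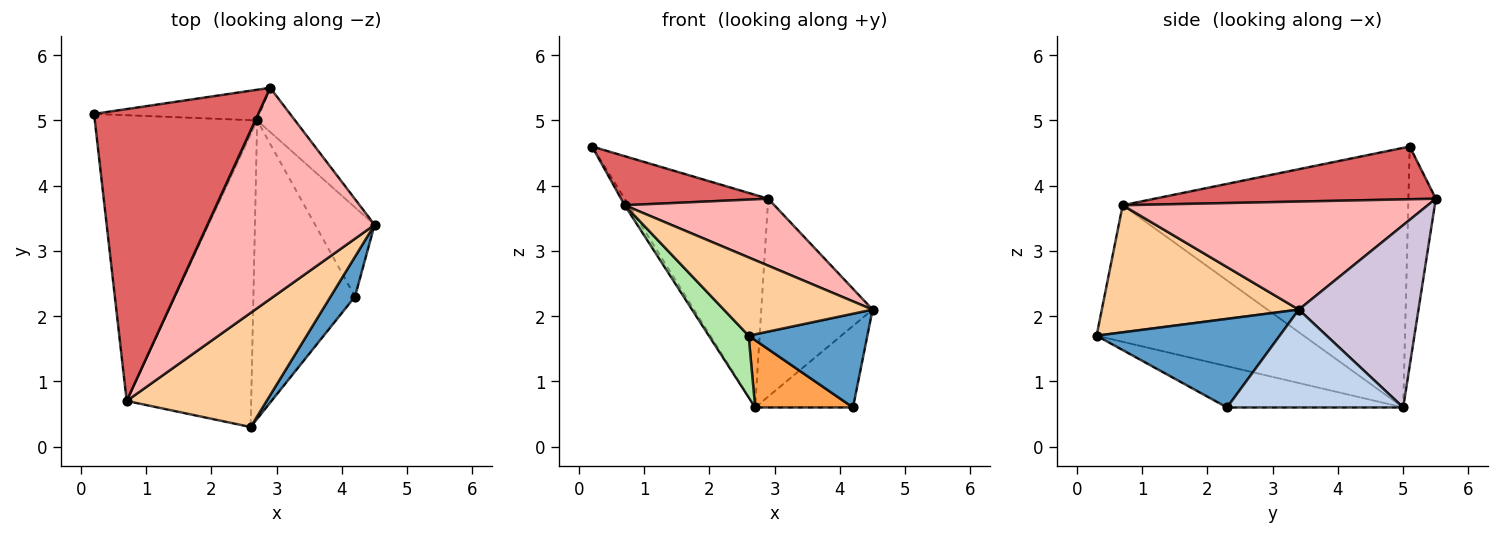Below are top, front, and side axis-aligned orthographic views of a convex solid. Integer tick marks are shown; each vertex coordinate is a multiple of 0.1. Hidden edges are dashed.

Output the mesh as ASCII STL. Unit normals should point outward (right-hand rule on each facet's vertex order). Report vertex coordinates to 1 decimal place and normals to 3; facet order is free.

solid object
 facet normal 0.817 -0.530 0.225
  outer loop
   vertex 4.2 2.3 0.6
   vertex 4.5 3.4 2.1
   vertex 2.6 0.3 1.7
  endloop
 endfacet
 facet normal 0.772 0.429 -0.469
  outer loop
   vertex 4.2 2.3 0.6
   vertex 2.7 5.0 0.6
   vertex 4.5 3.4 2.1
  endloop
 endfacet
 facet normal -0.368 -0.204 -0.907
  outer loop
   vertex 4.2 2.3 0.6
   vertex 2.6 0.3 1.7
   vertex 2.7 5.0 0.6
  endloop
 endfacet
 facet normal 0.600 -0.453 0.660
  outer loop
   vertex 0.7 0.7 3.7
   vertex 2.6 0.3 1.7
   vertex 4.5 3.4 2.1
  endloop
 endfacet
 facet normal -0.848 0.012 -0.530
  outer loop
   vertex 0.7 0.7 3.7
   vertex 0.2 5.1 4.6
   vertex 2.7 5.0 0.6
  endloop
 endfacet
 facet normal -0.732 -0.141 -0.667
  outer loop
   vertex 0.7 0.7 3.7
   vertex 2.7 5.0 0.6
   vertex 2.6 0.3 1.7
  endloop
 endfacet
 facet normal 0.302 -0.158 0.940
  outer loop
   vertex 2.9 5.5 3.8
   vertex 0.2 5.1 4.6
   vertex 0.7 0.7 3.7
  endloop
 endfacet
 facet normal 0.525 -0.257 0.812
  outer loop
   vertex 2.9 5.5 3.8
   vertex 0.7 0.7 3.7
   vertex 4.5 3.4 2.1
  endloop
 endfacet
 facet normal -0.186 0.973 -0.140
  outer loop
   vertex 2.9 5.5 3.8
   vertex 2.7 5.0 0.6
   vertex 0.2 5.1 4.6
  endloop
 endfacet
 facet normal 0.724 0.673 -0.150
  outer loop
   vertex 2.9 5.5 3.8
   vertex 4.5 3.4 2.1
   vertex 2.7 5.0 0.6
  endloop
 endfacet
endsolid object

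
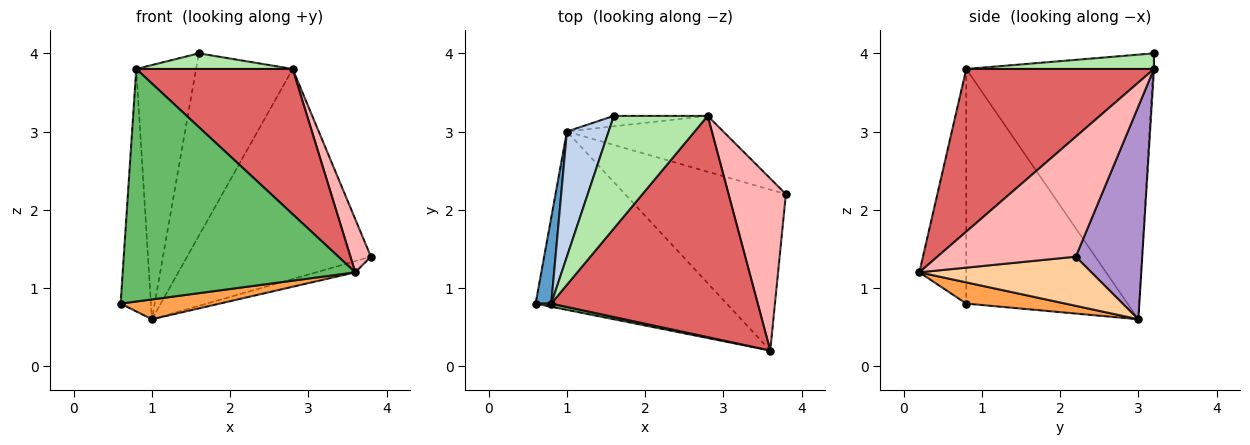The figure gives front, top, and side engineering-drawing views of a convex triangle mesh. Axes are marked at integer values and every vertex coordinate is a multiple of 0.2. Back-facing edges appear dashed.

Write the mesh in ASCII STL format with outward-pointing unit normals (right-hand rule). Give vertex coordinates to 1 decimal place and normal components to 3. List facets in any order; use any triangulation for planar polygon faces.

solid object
 facet normal -0.981 0.184 0.065
  outer loop
   vertex 0.8 0.8 3.8
   vertex 1.0 3.0 0.6
   vertex 0.6 0.8 0.8
  endloop
 endfacet
 facet normal -0.942 0.302 0.148
  outer loop
   vertex 0.8 0.8 3.8
   vertex 1.6 3.2 4.0
   vertex 1.0 3.0 0.6
  endloop
 endfacet
 facet normal 0.110 -0.110 -0.988
  outer loop
   vertex 3.6 0.2 1.2
   vertex 0.6 0.8 0.8
   vertex 1.0 3.0 0.6
  endloop
 endfacet
 facet normal 0.292 0.066 -0.954
  outer loop
   vertex 3.6 0.2 1.2
   vertex 1.0 3.0 0.6
   vertex 3.8 2.2 1.4
  endloop
 endfacet
 facet normal -0.198 -0.980 0.013
  outer loop
   vertex 3.6 0.2 1.2
   vertex 0.8 0.8 3.8
   vertex 0.6 0.8 0.8
  endloop
 endfacet
 facet normal 0.163 -0.136 0.977
  outer loop
   vertex 2.8 3.2 3.8
   vertex 1.6 3.2 4.0
   vertex 0.8 0.8 3.8
  endloop
 endfacet
 facet normal 0.550 -0.458 0.698
  outer loop
   vertex 2.8 3.2 3.8
   vertex 0.8 0.8 3.8
   vertex 3.6 0.2 1.2
  endloop
 endfacet
 facet normal 0.894 -0.132 0.428
  outer loop
   vertex 2.8 3.2 3.8
   vertex 3.6 0.2 1.2
   vertex 3.8 2.2 1.4
  endloop
 endfacet
 facet normal 0.330 0.912 -0.243
  outer loop
   vertex 2.8 3.2 3.8
   vertex 3.8 2.2 1.4
   vertex 1.0 3.0 0.6
  endloop
 endfacet
 facet normal -0.010 0.998 -0.057
  outer loop
   vertex 2.8 3.2 3.8
   vertex 1.0 3.0 0.6
   vertex 1.6 3.2 4.0
  endloop
 endfacet
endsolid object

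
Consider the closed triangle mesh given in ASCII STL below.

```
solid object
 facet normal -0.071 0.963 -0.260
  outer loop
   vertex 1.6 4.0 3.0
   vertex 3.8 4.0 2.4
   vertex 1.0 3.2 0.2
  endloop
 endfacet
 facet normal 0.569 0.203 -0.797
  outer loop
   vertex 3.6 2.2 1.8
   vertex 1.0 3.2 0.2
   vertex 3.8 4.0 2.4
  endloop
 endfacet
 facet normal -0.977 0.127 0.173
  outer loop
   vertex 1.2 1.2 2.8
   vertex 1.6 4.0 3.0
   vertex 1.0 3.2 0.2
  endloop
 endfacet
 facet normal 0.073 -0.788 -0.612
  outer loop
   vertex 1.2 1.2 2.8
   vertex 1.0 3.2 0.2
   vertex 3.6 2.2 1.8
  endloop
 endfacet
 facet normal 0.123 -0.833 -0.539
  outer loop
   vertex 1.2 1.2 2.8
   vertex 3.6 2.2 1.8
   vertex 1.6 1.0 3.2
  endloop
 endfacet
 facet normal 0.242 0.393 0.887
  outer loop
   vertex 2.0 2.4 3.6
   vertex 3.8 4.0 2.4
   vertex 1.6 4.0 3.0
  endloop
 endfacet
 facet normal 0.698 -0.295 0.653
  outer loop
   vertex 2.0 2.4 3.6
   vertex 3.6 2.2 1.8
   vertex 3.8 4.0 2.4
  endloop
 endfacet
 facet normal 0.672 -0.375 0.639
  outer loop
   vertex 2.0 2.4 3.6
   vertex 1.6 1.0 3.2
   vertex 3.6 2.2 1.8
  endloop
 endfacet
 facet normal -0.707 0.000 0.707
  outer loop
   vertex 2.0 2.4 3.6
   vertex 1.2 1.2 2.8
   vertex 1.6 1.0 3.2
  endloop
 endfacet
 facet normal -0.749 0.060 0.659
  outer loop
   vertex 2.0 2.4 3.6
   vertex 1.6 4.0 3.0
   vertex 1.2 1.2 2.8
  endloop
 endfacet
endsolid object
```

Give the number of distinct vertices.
7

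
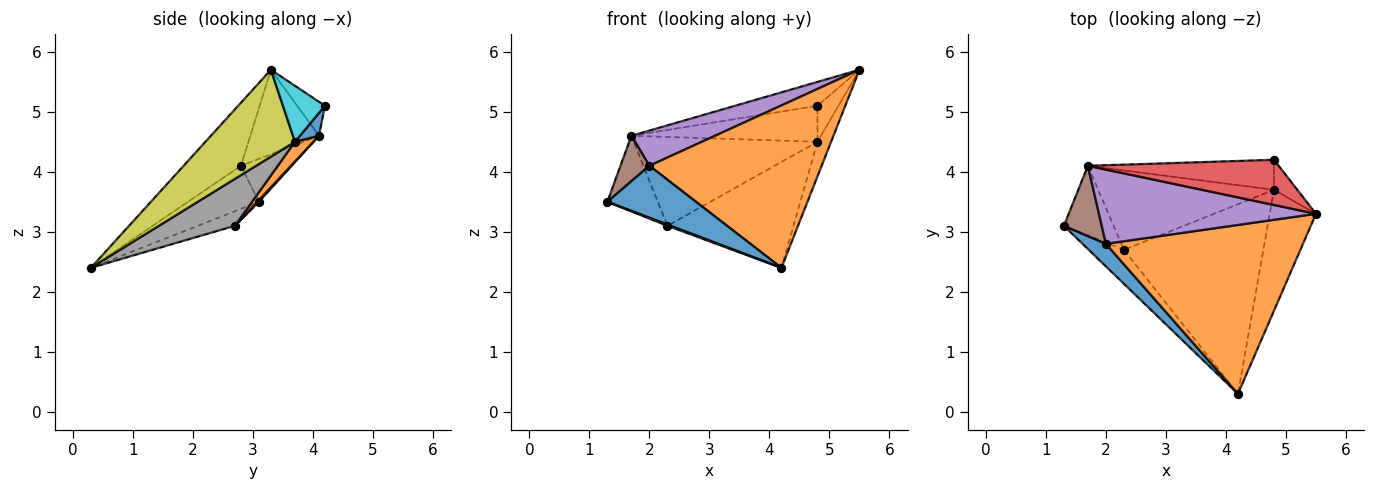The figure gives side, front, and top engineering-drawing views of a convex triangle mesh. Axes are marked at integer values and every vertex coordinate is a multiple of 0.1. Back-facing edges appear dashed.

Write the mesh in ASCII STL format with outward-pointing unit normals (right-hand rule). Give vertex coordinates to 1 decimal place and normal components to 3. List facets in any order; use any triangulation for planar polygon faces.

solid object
 facet normal -0.592 -0.739 0.321
  outer loop
   vertex 2.0 2.8 4.1
   vertex 1.3 3.1 3.5
   vertex 4.2 0.3 2.4
  endloop
 endfacet
 facet normal -0.225 -0.675 0.702
  outer loop
   vertex 2.0 2.8 4.1
   vertex 4.2 0.3 2.4
   vertex 5.5 3.3 5.7
  endloop
 endfacet
 facet normal -0.383 -0.034 -0.923
  outer loop
   vertex 2.3 2.7 3.1
   vertex 4.2 0.3 2.4
   vertex 1.3 3.1 3.5
  endloop
 endfacet
 facet normal -0.156 0.461 0.874
  outer loop
   vertex 1.7 4.1 4.6
   vertex 5.5 3.3 5.7
   vertex 4.8 4.2 5.1
  endloop
 endfacet
 facet normal -0.332 -0.404 0.852
  outer loop
   vertex 1.7 4.1 4.6
   vertex 2.0 2.8 4.1
   vertex 5.5 3.3 5.7
  endloop
 endfacet
 facet normal -0.690 -0.393 0.608
  outer loop
   vertex 1.7 4.1 4.6
   vertex 1.3 3.1 3.5
   vertex 2.0 2.8 4.1
  endloop
 endfacet
 facet normal 0.023 0.735 -0.677
  outer loop
   vertex 1.7 4.1 4.6
   vertex 2.3 2.7 3.1
   vertex 1.3 3.1 3.5
  endloop
 endfacet
 facet normal 0.282 0.468 -0.838
  outer loop
   vertex 4.8 3.7 4.5
   vertex 4.2 0.3 2.4
   vertex 2.3 2.7 3.1
  endloop
 endfacet
 facet normal 0.875 0.133 -0.466
  outer loop
   vertex 4.8 3.7 4.5
   vertex 5.5 3.3 5.7
   vertex 4.2 0.3 2.4
  endloop
 endfacet
 facet normal 0.838 0.419 -0.349
  outer loop
   vertex 4.8 3.7 4.5
   vertex 4.8 4.2 5.1
   vertex 5.5 3.3 5.7
  endloop
 endfacet
 facet normal 0.078 0.766 -0.638
  outer loop
   vertex 4.8 3.7 4.5
   vertex 1.7 4.1 4.6
   vertex 4.8 4.2 5.1
  endloop
 endfacet
 facet normal 0.075 0.744 -0.664
  outer loop
   vertex 4.8 3.7 4.5
   vertex 2.3 2.7 3.1
   vertex 1.7 4.1 4.6
  endloop
 endfacet
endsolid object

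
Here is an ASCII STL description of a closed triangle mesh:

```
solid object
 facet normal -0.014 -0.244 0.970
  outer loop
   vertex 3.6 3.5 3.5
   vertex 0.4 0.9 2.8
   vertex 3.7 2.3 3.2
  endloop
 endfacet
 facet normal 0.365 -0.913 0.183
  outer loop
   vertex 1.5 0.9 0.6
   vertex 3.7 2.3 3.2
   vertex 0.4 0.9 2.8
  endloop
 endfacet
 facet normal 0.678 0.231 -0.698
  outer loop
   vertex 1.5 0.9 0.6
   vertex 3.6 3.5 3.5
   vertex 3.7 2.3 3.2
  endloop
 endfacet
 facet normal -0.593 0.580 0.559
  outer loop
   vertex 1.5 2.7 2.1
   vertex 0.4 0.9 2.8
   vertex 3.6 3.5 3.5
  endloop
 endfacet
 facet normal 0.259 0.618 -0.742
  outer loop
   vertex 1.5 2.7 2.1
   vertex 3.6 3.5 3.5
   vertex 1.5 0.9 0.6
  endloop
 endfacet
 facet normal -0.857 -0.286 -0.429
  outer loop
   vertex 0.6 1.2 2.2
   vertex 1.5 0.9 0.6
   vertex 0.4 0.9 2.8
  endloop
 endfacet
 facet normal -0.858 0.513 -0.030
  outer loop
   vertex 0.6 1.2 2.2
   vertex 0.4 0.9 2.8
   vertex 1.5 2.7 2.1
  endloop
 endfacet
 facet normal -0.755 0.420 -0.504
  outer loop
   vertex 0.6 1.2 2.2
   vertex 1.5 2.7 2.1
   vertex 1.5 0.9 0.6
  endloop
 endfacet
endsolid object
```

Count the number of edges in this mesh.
12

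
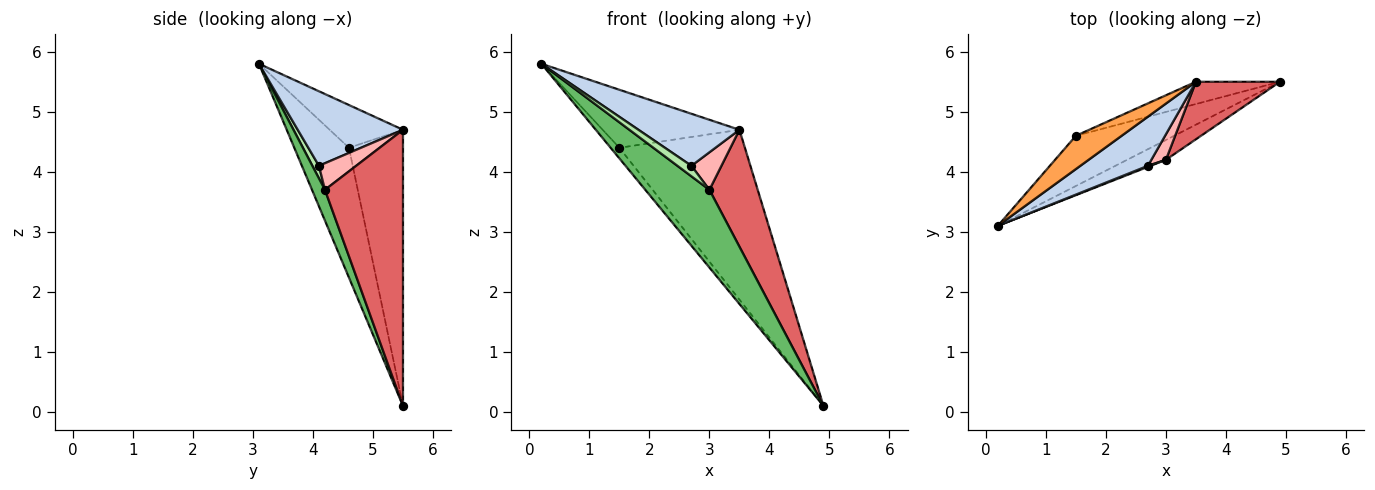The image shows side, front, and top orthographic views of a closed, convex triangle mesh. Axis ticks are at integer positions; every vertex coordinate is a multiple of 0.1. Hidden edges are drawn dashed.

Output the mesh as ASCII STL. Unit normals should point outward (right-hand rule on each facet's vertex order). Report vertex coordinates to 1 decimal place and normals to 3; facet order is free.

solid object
 facet normal -0.791 0.126 -0.599
  outer loop
   vertex 1.5 4.6 4.4
   vertex 4.9 5.5 0.1
   vertex 0.2 3.1 5.8
  endloop
 endfacet
 facet normal 0.604 -0.580 0.547
  outer loop
   vertex 3.5 5.5 4.7
   vertex 0.2 3.1 5.8
   vertex 2.7 4.1 4.1
  endloop
 endfacet
 facet normal -0.422 0.787 0.451
  outer loop
   vertex 3.5 5.5 4.7
   vertex 1.5 4.6 4.4
   vertex 0.2 3.1 5.8
  endloop
 endfacet
 facet normal -0.392 0.912 -0.119
  outer loop
   vertex 3.5 5.5 4.7
   vertex 4.9 5.5 0.1
   vertex 1.5 4.6 4.4
  endloop
 endfacet
 facet normal 0.192 -0.951 -0.242
  outer loop
   vertex 3.0 4.2 3.7
   vertex 0.2 3.1 5.8
   vertex 4.9 5.5 0.1
  endloop
 endfacet
 facet normal 0.423 -0.901 0.092
  outer loop
   vertex 3.0 4.2 3.7
   vertex 2.7 4.1 4.1
   vertex 0.2 3.1 5.8
  endloop
 endfacet
 facet normal 0.823 -0.509 0.251
  outer loop
   vertex 3.0 4.2 3.7
   vertex 4.9 5.5 0.1
   vertex 3.5 5.5 4.7
  endloop
 endfacet
 facet normal 0.716 -0.577 0.393
  outer loop
   vertex 3.0 4.2 3.7
   vertex 3.5 5.5 4.7
   vertex 2.7 4.1 4.1
  endloop
 endfacet
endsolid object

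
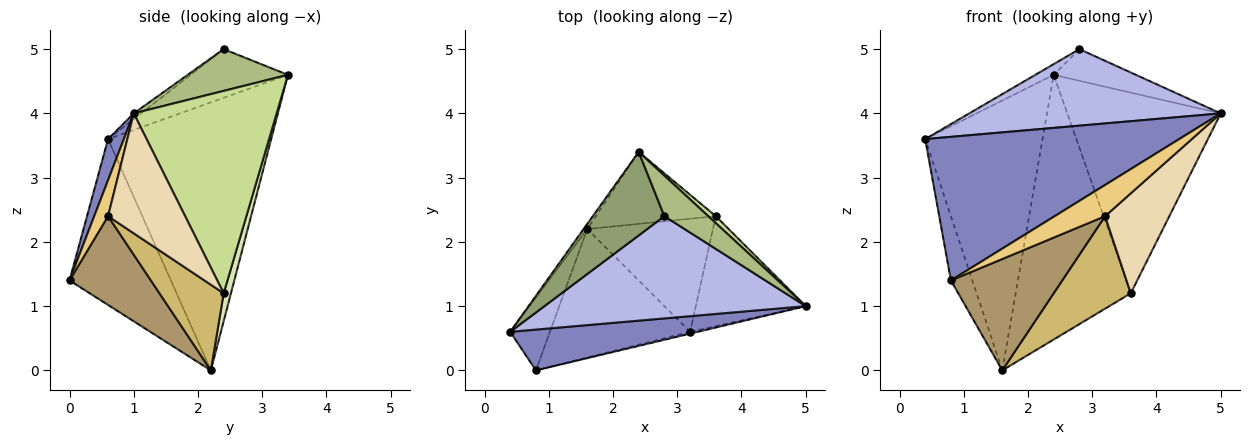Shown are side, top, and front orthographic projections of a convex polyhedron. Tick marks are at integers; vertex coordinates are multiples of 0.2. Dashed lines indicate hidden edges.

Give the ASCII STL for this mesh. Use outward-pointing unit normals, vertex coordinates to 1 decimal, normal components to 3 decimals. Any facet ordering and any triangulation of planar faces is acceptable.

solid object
 facet normal -0.812 0.584 -0.011
  outer loop
   vertex 1.6 2.2 0.0
   vertex 0.4 0.6 3.6
   vertex 2.4 3.4 4.6
  endloop
 endfacet
 facet normal 0.060 -0.960 0.273
  outer loop
   vertex 0.8 0.0 1.4
   vertex 5.0 1.0 4.0
   vertex 0.4 0.6 3.6
  endloop
 endfacet
 facet normal -0.953 0.201 -0.228
  outer loop
   vertex 0.8 0.0 1.4
   vertex 0.4 0.6 3.6
   vertex 1.6 2.2 0.0
  endloop
 endfacet
 facet normal -0.017 -0.599 0.800
  outer loop
   vertex 2.8 2.4 5.0
   vertex 0.4 0.6 3.6
   vertex 5.0 1.0 4.0
  endloop
 endfacet
 facet normal -0.559 0.105 0.823
  outer loop
   vertex 2.8 2.4 5.0
   vertex 2.4 3.4 4.6
   vertex 0.4 0.6 3.6
  endloop
 endfacet
 facet normal 0.600 0.492 0.631
  outer loop
   vertex 2.8 2.4 5.0
   vertex 5.0 1.0 4.0
   vertex 2.4 3.4 4.6
  endloop
 endfacet
 facet normal 0.681 0.732 0.025
  outer loop
   vertex 3.6 2.4 1.2
   vertex 2.4 3.4 4.6
   vertex 5.0 1.0 4.0
  endloop
 endfacet
 facet normal 0.061 0.963 -0.262
  outer loop
   vertex 3.6 2.4 1.2
   vertex 1.6 2.2 0.0
   vertex 2.4 3.4 4.6
  endloop
 endfacet
 facet normal 0.432 -0.591 -0.682
  outer loop
   vertex 3.2 0.6 2.4
   vertex 0.8 0.0 1.4
   vertex 1.6 2.2 0.0
  endloop
 endfacet
 facet normal 0.467 -0.560 -0.684
  outer loop
   vertex 3.2 0.6 2.4
   vertex 1.6 2.2 0.0
   vertex 3.6 2.4 1.2
  endloop
 endfacet
 facet normal 0.264 -0.963 -0.057
  outer loop
   vertex 3.2 0.6 2.4
   vertex 5.0 1.0 4.0
   vertex 0.8 0.0 1.4
  endloop
 endfacet
 facet normal 0.628 -0.523 -0.576
  outer loop
   vertex 3.2 0.6 2.4
   vertex 3.6 2.4 1.2
   vertex 5.0 1.0 4.0
  endloop
 endfacet
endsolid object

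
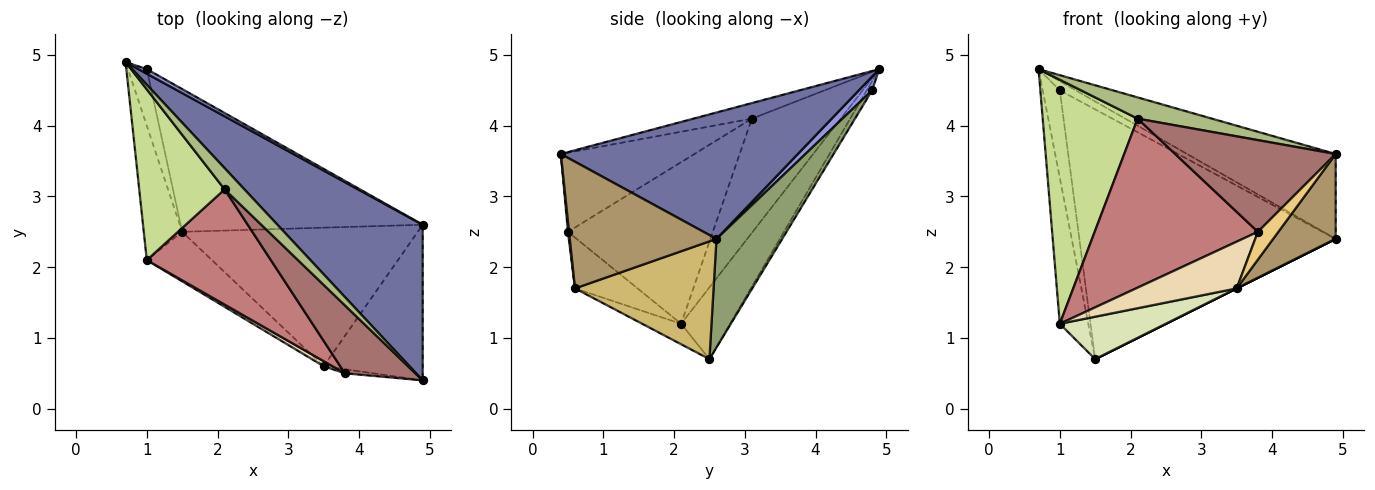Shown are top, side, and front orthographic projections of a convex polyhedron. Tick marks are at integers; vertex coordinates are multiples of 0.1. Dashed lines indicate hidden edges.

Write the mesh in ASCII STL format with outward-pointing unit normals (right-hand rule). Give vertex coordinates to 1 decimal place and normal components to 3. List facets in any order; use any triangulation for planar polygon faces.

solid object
 facet normal 0.607 0.381 0.698
  outer loop
   vertex 4.9 0.4 3.6
   vertex 4.9 2.6 2.4
   vertex 0.7 4.9 4.8
  endloop
 endfacet
 facet normal -0.785 0.456 -0.420
  outer loop
   vertex 1.0 2.1 1.2
   vertex 0.7 4.9 4.8
   vertex 1.5 2.5 0.7
  endloop
 endfacet
 facet normal 0.598 0.717 0.359
  outer loop
   vertex 1.0 4.8 4.5
   vertex 0.7 4.9 4.8
   vertex 4.9 2.6 2.4
  endloop
 endfacet
 facet normal -0.254 0.812 -0.525
  outer loop
   vertex 1.0 4.8 4.5
   vertex 1.5 2.5 0.7
   vertex 0.7 4.9 4.8
  endloop
 endfacet
 facet normal 0.217 0.847 -0.484
  outer loop
   vertex 1.0 4.8 4.5
   vertex 4.9 2.6 2.4
   vertex 1.5 2.5 0.7
  endloop
 endfacet
 facet normal -0.486 -0.618 0.618
  outer loop
   vertex 2.1 3.1 4.1
   vertex 4.9 0.4 3.6
   vertex 0.7 4.9 4.8
  endloop
 endfacet
 facet normal -0.608 -0.650 0.455
  outer loop
   vertex 2.1 3.1 4.1
   vertex 0.7 4.9 4.8
   vertex 1.0 2.1 1.2
  endloop
 endfacet
 facet normal -0.232 -0.633 -0.739
  outer loop
   vertex 3.5 0.6 1.7
   vertex 1.0 2.1 1.2
   vertex 1.5 2.5 0.7
  endloop
 endfacet
 facet normal 0.747 -0.318 -0.584
  outer loop
   vertex 3.5 0.6 1.7
   vertex 4.9 2.6 2.4
   vertex 4.9 0.4 3.6
  endloop
 endfacet
 facet normal 0.447 0.000 -0.894
  outer loop
   vertex 3.5 0.6 1.7
   vertex 1.5 2.5 0.7
   vertex 4.9 2.6 2.4
  endloop
 endfacet
 facet normal 0.054 -0.988 -0.144
  outer loop
   vertex 3.8 0.5 2.5
   vertex 3.5 0.6 1.7
   vertex 4.9 0.4 3.6
  endloop
 endfacet
 facet normal -0.526 -0.846 0.091
  outer loop
   vertex 3.8 0.5 2.5
   vertex 1.0 2.1 1.2
   vertex 3.5 0.6 1.7
  endloop
 endfacet
 facet normal -0.556 -0.668 0.495
  outer loop
   vertex 3.8 0.5 2.5
   vertex 4.9 0.4 3.6
   vertex 2.1 3.1 4.1
  endloop
 endfacet
 facet normal -0.592 -0.666 0.454
  outer loop
   vertex 3.8 0.5 2.5
   vertex 2.1 3.1 4.1
   vertex 1.0 2.1 1.2
  endloop
 endfacet
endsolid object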